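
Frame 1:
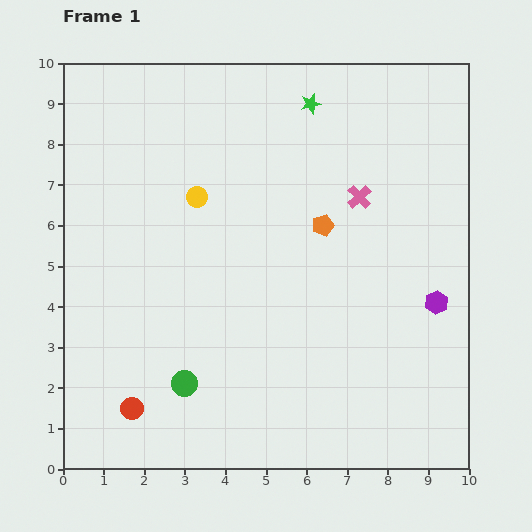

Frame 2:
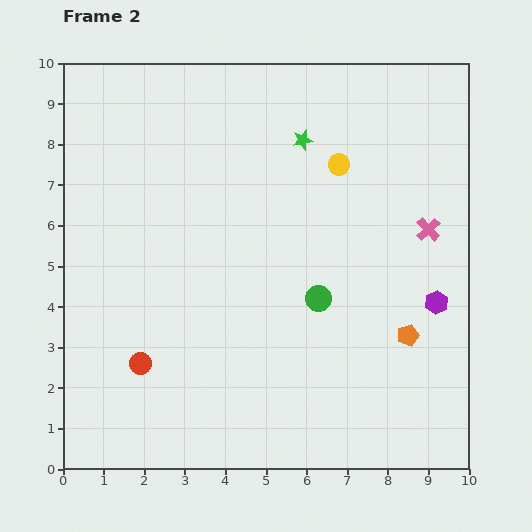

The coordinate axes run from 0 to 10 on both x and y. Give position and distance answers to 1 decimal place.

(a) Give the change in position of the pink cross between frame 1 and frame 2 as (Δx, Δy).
(1.7, -0.8)

The pink cross was at (7.3, 6.7) in frame 1 and (9.0, 5.9) in frame 2.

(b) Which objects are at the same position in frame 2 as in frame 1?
the purple hexagon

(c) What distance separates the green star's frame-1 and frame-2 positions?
0.9

The green star moved from (6.1, 9.0) to (5.9, 8.1), a distance of √(0.2² + 0.9²) ≈ 0.9.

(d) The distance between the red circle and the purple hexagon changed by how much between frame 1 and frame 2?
-0.4

Distance in frame 1: 7.9. Distance in frame 2: 7.5.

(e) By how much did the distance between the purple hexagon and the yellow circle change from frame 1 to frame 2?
-2.2

Distance in frame 1: 6.4. Distance in frame 2: 4.2.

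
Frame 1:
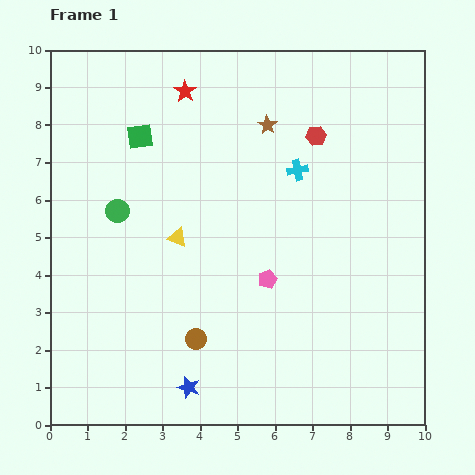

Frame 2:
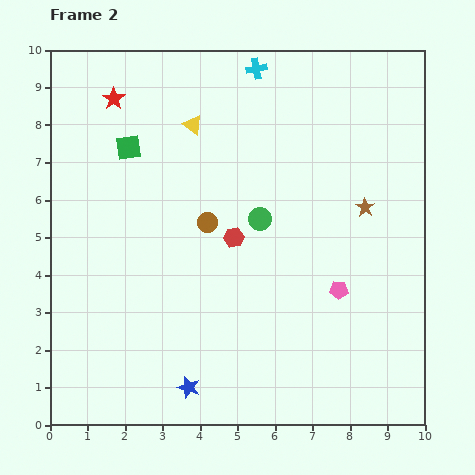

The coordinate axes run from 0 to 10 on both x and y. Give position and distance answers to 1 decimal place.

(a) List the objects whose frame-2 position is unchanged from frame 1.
the blue star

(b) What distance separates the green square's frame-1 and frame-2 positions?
0.4

The green square moved from (2.4, 7.7) to (2.1, 7.4), a distance of √(0.3² + 0.3²) ≈ 0.4.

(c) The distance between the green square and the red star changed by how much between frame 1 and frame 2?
-0.3

Distance in frame 1: 1.7. Distance in frame 2: 1.4.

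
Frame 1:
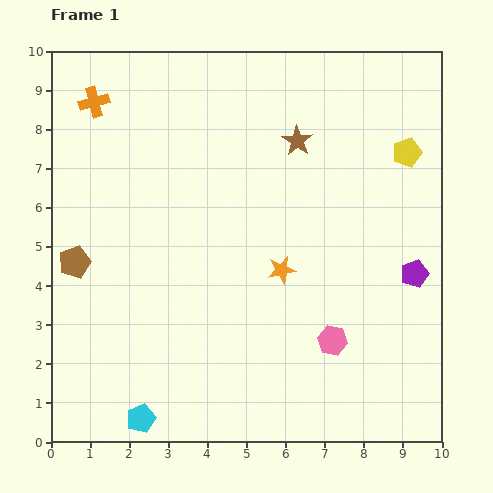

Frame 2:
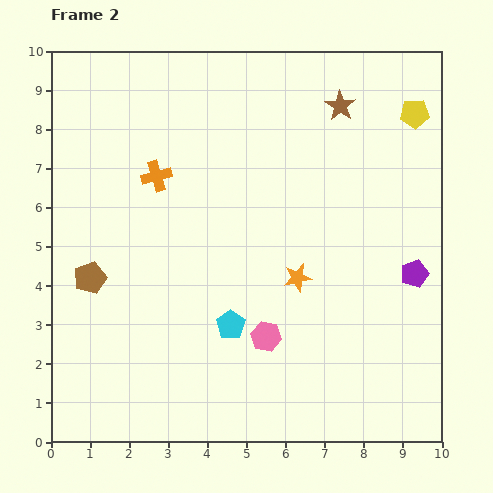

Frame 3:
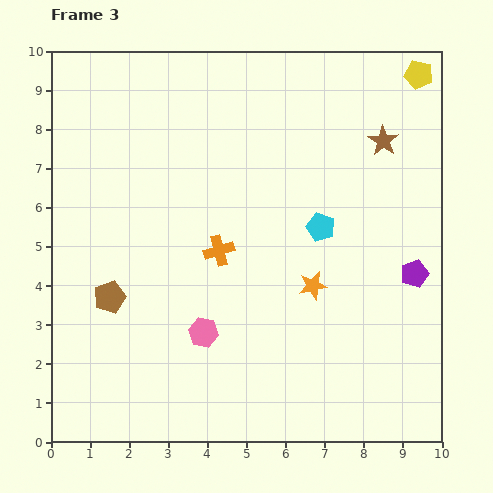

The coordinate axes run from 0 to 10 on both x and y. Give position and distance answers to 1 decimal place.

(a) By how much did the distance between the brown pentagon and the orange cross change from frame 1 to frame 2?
-1.0

Distance in frame 1: 4.1. Distance in frame 2: 3.1.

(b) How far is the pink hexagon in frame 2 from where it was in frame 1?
1.7

The pink hexagon moved from (7.2, 2.6) to (5.5, 2.7), a distance of √(1.7² + 0.1²) ≈ 1.7.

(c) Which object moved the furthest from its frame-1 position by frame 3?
the cyan pentagon

(moved 6.7; next 5.0)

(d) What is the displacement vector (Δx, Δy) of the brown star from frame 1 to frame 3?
(2.2, 0.0)

The brown star was at (6.3, 7.7) in frame 1 and (8.5, 7.7) in frame 3.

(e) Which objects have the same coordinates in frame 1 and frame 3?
the purple pentagon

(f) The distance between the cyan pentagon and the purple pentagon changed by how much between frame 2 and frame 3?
-2.2

Distance in frame 2: 4.9. Distance in frame 3: 2.7.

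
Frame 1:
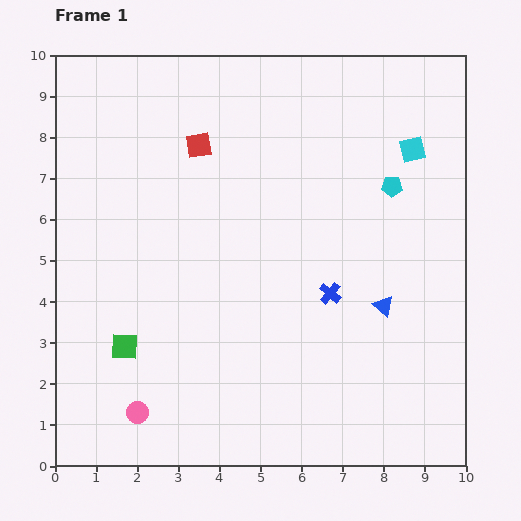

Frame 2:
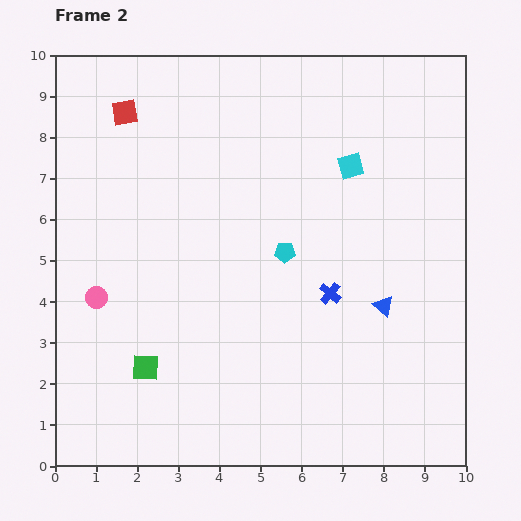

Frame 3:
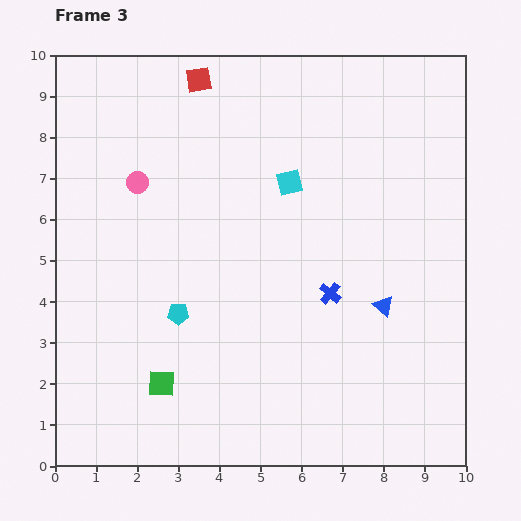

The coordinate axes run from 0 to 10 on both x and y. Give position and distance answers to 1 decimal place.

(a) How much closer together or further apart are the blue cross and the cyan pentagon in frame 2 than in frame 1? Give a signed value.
-1.5

Distance in frame 1: 3.0. Distance in frame 2: 1.5.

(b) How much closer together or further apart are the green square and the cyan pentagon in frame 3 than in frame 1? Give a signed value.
-5.9

Distance in frame 1: 7.6. Distance in frame 3: 1.7.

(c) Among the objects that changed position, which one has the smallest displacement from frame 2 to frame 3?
the green square

(moved 0.6)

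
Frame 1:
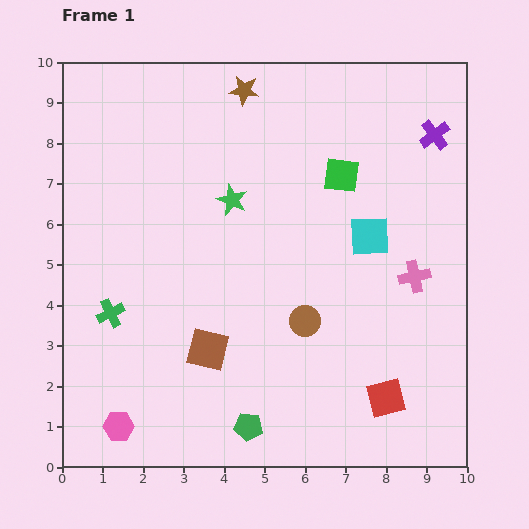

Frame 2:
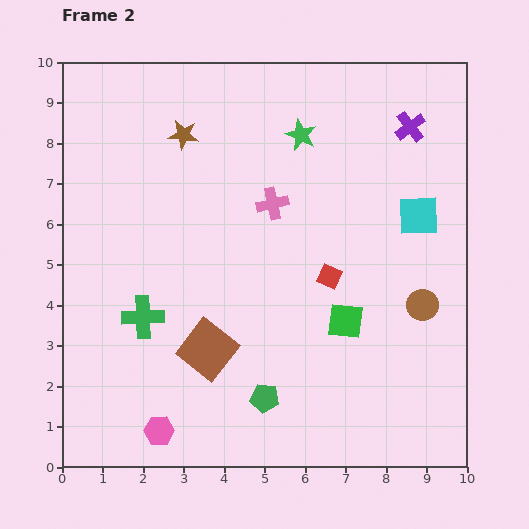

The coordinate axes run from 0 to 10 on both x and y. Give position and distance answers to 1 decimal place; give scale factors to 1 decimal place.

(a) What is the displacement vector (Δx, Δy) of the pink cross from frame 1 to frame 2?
(-3.5, 1.8)

The pink cross was at (8.7, 4.7) in frame 1 and (5.2, 6.5) in frame 2.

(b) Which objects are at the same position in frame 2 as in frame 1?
the brown square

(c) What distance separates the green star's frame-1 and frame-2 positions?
2.3

The green star moved from (4.2, 6.6) to (5.9, 8.2), a distance of √(1.7² + 1.6²) ≈ 2.3.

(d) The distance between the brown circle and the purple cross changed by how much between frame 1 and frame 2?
-1.2

Distance in frame 1: 5.6. Distance in frame 2: 4.4.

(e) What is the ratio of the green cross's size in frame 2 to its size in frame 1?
1.5×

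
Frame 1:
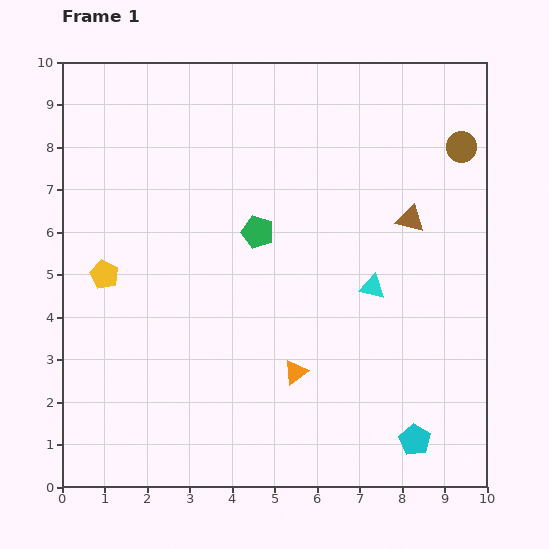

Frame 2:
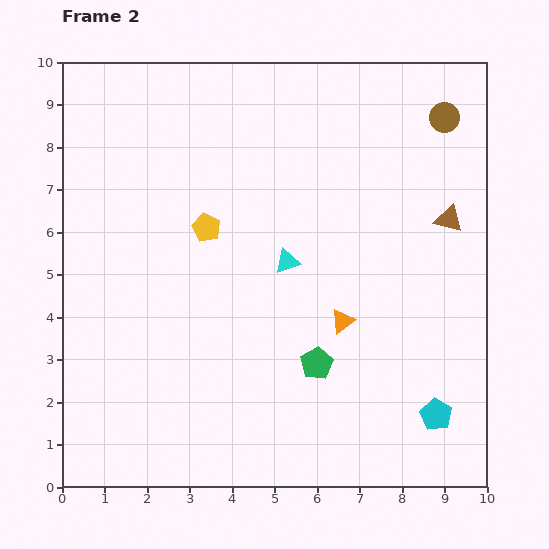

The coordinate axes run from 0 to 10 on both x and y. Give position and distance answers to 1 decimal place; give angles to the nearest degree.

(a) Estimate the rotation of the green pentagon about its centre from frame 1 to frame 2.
23° clockwise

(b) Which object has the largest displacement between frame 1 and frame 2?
the green pentagon

(moved 3.4; next 2.6)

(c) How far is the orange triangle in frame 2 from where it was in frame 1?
1.6

The orange triangle moved from (5.5, 2.7) to (6.6, 3.9), a distance of √(1.1² + 1.2²) ≈ 1.6.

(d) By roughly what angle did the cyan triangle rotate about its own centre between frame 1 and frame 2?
29° counter-clockwise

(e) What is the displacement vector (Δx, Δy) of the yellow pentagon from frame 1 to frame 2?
(2.4, 1.1)

The yellow pentagon was at (1.0, 5.0) in frame 1 and (3.4, 6.1) in frame 2.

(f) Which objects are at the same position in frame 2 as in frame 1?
none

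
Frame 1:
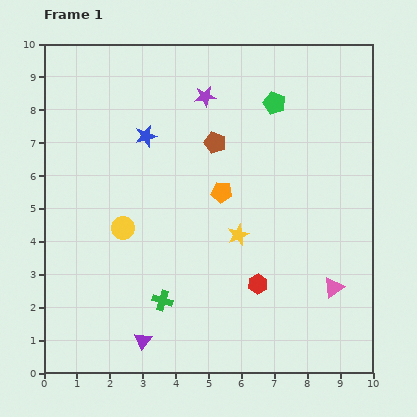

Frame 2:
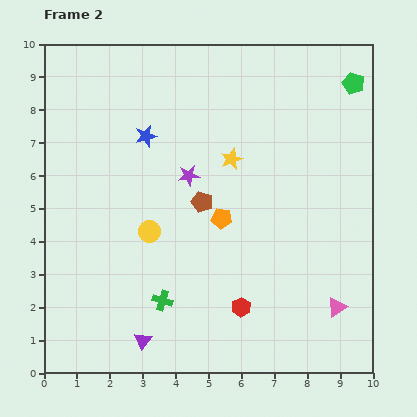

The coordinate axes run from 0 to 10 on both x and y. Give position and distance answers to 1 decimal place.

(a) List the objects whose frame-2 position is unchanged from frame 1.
the purple triangle, the blue star, the green cross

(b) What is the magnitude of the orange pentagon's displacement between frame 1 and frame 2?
0.8

The orange pentagon moved from (5.4, 5.5) to (5.4, 4.7), a distance of √(0.0² + 0.8²) ≈ 0.8.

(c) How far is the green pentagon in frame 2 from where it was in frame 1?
2.5

The green pentagon moved from (7.0, 8.2) to (9.4, 8.8), a distance of √(2.4² + 0.6²) ≈ 2.5.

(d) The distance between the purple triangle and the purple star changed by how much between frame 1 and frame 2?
-2.4

Distance in frame 1: 7.6. Distance in frame 2: 5.2.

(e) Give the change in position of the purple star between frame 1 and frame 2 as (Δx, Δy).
(-0.5, -2.4)

The purple star was at (4.9, 8.4) in frame 1 and (4.4, 6.0) in frame 2.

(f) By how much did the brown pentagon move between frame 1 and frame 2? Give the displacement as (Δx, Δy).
(-0.4, -1.8)

The brown pentagon was at (5.2, 7.0) in frame 1 and (4.8, 5.2) in frame 2.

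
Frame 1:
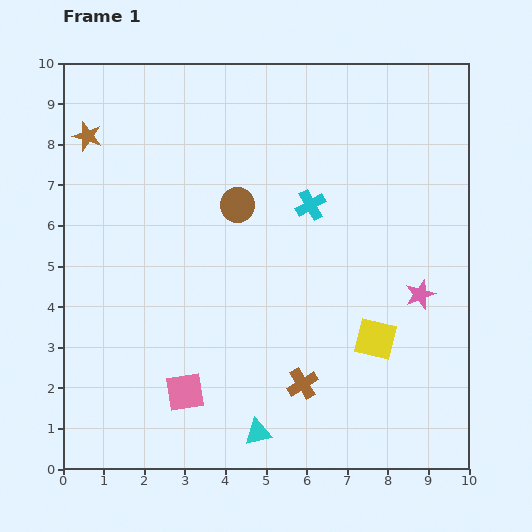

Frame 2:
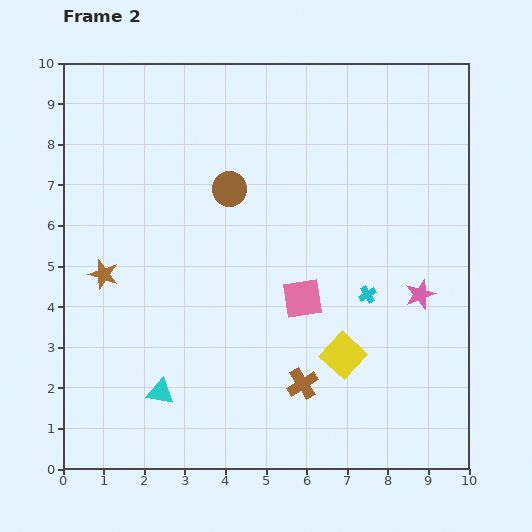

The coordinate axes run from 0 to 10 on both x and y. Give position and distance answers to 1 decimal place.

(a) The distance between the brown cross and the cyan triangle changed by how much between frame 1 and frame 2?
+1.9

Distance in frame 1: 1.6. Distance in frame 2: 3.5.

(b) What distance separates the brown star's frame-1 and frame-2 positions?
3.4

The brown star moved from (0.6, 8.2) to (1.0, 4.8), a distance of √(0.4² + 3.4²) ≈ 3.4.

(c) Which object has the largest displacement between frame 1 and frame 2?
the pink square

(moved 3.7; next 3.4)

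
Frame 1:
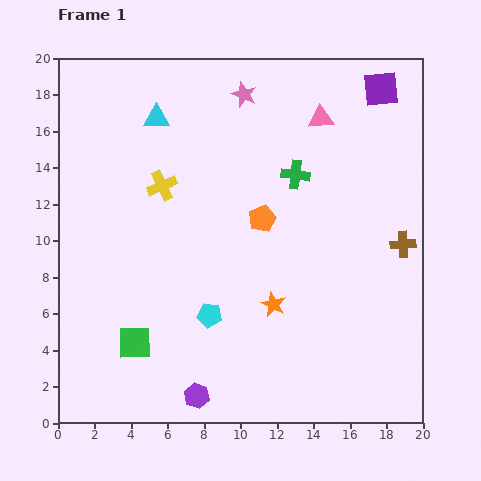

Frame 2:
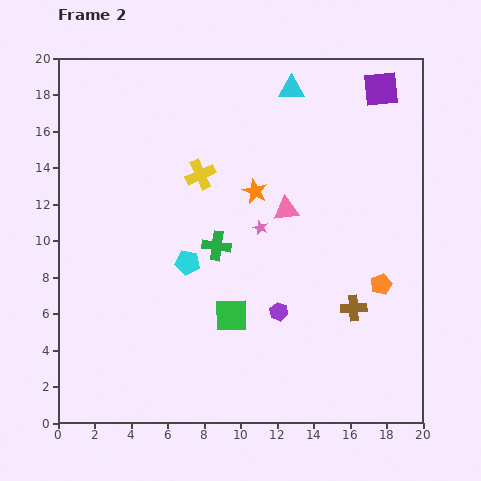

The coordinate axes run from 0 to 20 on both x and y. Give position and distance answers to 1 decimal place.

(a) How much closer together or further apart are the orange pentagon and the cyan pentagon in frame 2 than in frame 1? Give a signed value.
+4.7

Distance in frame 1: 6.0. Distance in frame 2: 10.7.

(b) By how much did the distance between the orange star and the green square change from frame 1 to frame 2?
-1.0

Distance in frame 1: 7.9. Distance in frame 2: 6.9.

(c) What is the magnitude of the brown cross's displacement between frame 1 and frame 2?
4.4

The brown cross moved from (18.9, 9.8) to (16.2, 6.3), a distance of √(2.7² + 3.5²) ≈ 4.4.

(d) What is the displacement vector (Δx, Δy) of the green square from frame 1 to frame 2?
(5.3, 1.5)

The green square was at (4.2, 4.4) in frame 1 and (9.5, 5.9) in frame 2.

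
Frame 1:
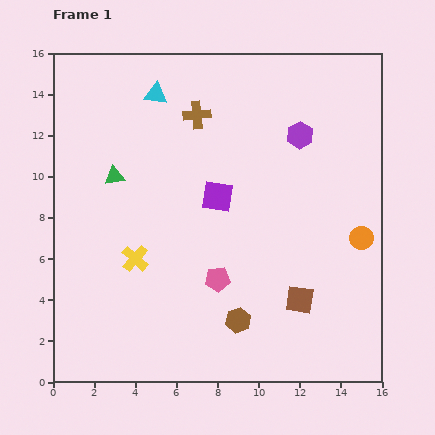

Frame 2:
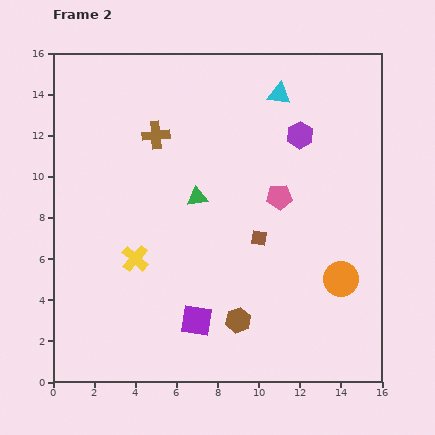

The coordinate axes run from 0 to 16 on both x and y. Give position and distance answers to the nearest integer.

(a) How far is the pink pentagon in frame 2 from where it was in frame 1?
5

The pink pentagon moved from (8, 5) to (11, 9), a distance of √(3² + 4²) ≈ 5.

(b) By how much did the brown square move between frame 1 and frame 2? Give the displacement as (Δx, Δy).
(-2, 3)

The brown square was at (12, 4) in frame 1 and (10, 7) in frame 2.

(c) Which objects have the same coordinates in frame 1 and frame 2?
the brown hexagon, the purple hexagon, the yellow cross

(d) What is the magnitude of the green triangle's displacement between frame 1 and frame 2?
4

The green triangle moved from (3, 10) to (7, 9), a distance of √(4² + 1²) ≈ 4.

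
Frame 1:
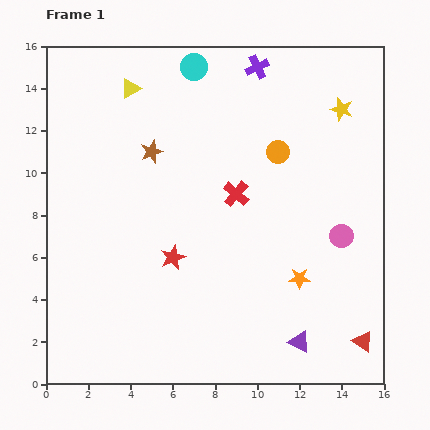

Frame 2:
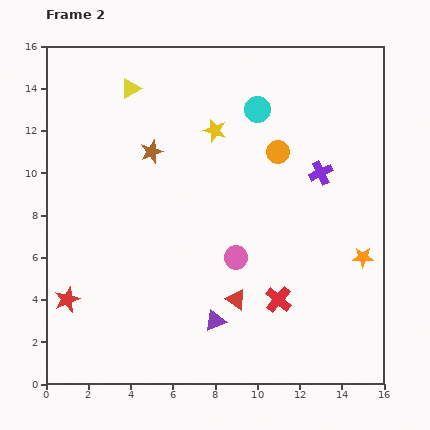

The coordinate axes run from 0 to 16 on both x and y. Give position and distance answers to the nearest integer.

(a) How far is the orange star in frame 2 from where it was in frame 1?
3

The orange star moved from (12, 5) to (15, 6), a distance of √(3² + 1²) ≈ 3.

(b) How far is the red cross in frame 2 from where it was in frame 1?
5

The red cross moved from (9, 9) to (11, 4), a distance of √(2² + 5²) ≈ 5.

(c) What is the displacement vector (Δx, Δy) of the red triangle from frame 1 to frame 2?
(-6, 2)

The red triangle was at (15, 2) in frame 1 and (9, 4) in frame 2.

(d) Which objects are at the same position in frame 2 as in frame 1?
the orange circle, the brown star, the yellow triangle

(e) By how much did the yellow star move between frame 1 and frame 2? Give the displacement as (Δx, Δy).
(-6, -1)

The yellow star was at (14, 13) in frame 1 and (8, 12) in frame 2.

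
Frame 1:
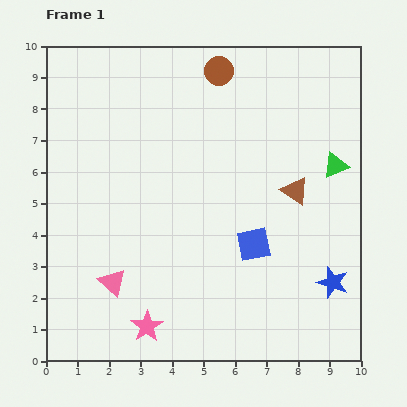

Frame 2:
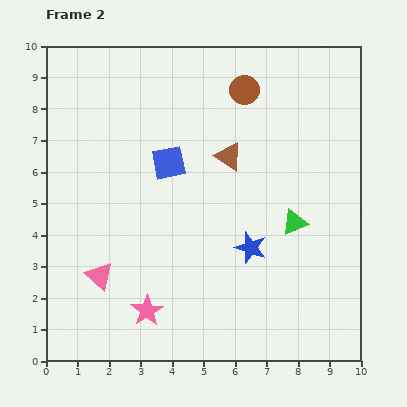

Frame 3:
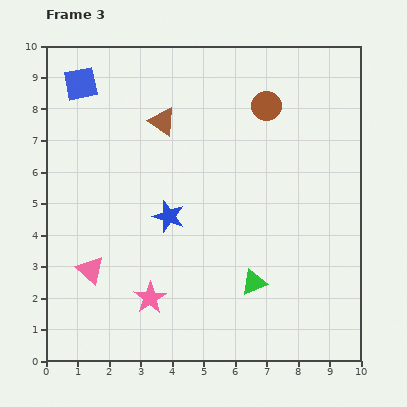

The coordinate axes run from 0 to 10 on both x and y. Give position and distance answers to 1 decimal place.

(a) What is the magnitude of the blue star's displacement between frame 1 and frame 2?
2.8

The blue star moved from (9.1, 2.5) to (6.5, 3.6), a distance of √(2.6² + 1.1²) ≈ 2.8.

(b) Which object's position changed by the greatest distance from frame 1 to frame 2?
the blue square

(moved 3.7; next 2.8)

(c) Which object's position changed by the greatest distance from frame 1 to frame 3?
the blue square

(moved 7.5; next 5.6)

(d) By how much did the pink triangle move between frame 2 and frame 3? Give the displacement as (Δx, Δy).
(-0.3, 0.2)

The pink triangle was at (1.7, 2.7) in frame 2 and (1.4, 2.9) in frame 3.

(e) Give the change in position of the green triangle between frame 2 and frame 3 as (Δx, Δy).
(-1.3, -1.9)

The green triangle was at (7.9, 4.4) in frame 2 and (6.6, 2.5) in frame 3.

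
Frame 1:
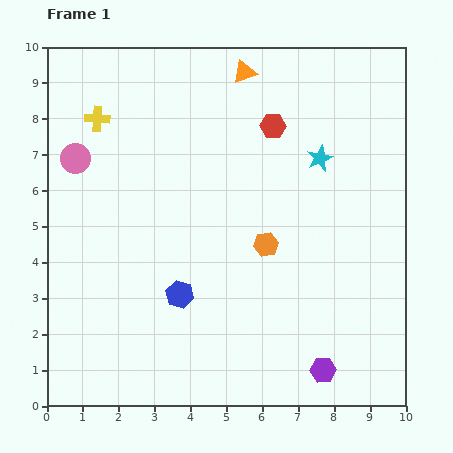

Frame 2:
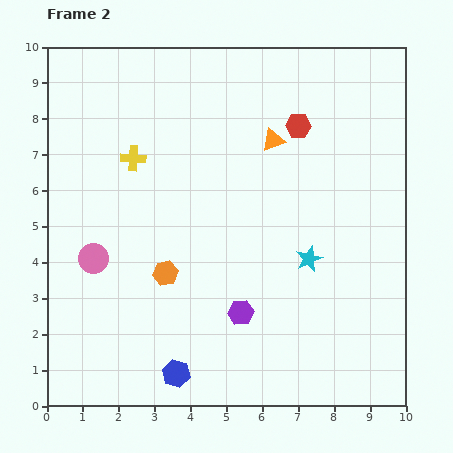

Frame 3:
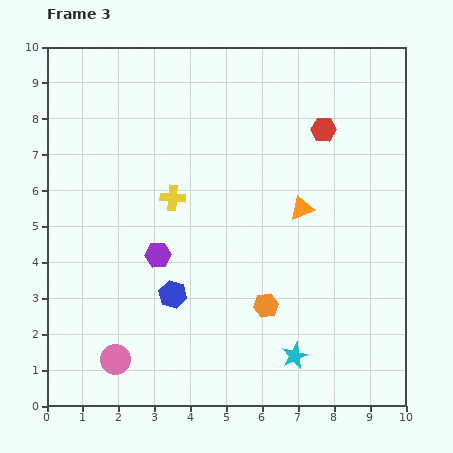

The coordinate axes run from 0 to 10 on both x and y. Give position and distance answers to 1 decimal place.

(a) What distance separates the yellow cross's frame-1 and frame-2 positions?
1.5

The yellow cross moved from (1.4, 8.0) to (2.4, 6.9), a distance of √(1.0² + 1.1²) ≈ 1.5.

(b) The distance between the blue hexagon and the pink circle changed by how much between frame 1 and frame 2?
-0.9

Distance in frame 1: 4.8. Distance in frame 2: 3.9.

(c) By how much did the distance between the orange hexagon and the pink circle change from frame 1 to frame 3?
-1.3

Distance in frame 1: 5.8. Distance in frame 3: 4.5.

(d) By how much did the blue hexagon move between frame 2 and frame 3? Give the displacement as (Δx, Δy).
(-0.1, 2.2)

The blue hexagon was at (3.6, 0.9) in frame 2 and (3.5, 3.1) in frame 3.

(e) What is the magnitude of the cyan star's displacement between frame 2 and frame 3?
2.7

The cyan star moved from (7.3, 4.1) to (6.9, 1.4), a distance of √(0.4² + 2.7²) ≈ 2.7.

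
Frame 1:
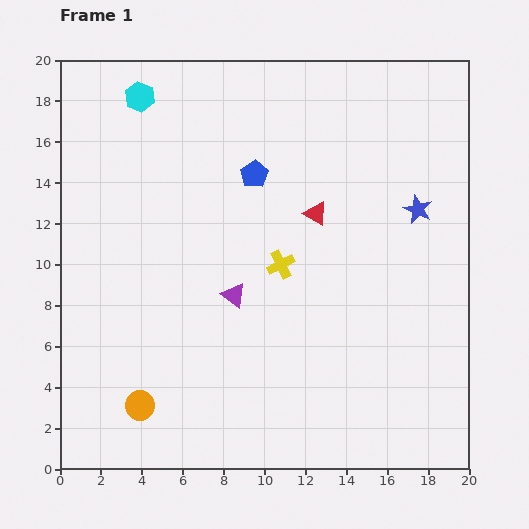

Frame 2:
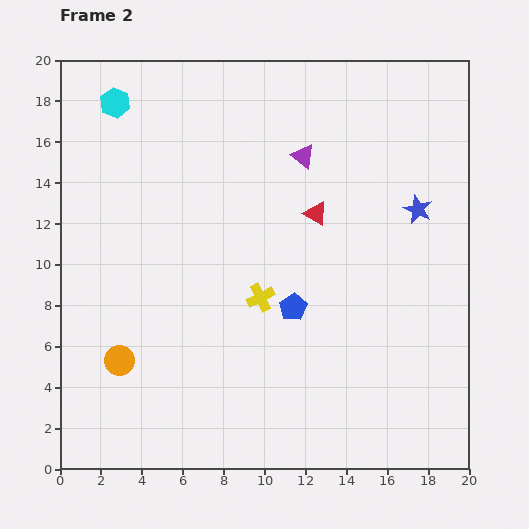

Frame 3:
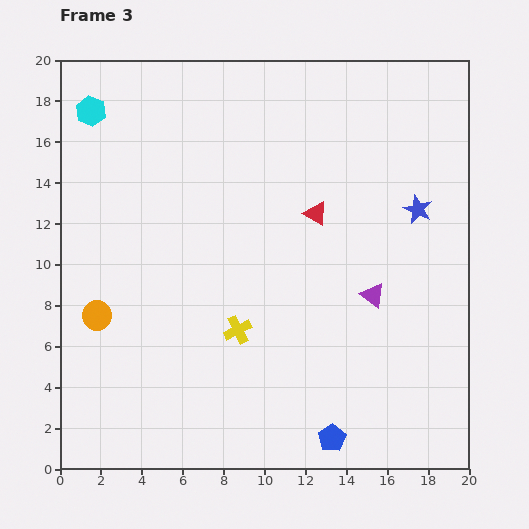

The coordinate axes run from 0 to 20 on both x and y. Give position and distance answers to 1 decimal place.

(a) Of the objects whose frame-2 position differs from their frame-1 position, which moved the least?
the cyan hexagon

(moved 1.2)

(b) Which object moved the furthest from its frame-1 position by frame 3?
the blue pentagon

(moved 13.4; next 6.8)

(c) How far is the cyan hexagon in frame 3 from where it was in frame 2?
1.3

The cyan hexagon moved from (2.7, 17.9) to (1.5, 17.5), a distance of √(1.2² + 0.4²) ≈ 1.3.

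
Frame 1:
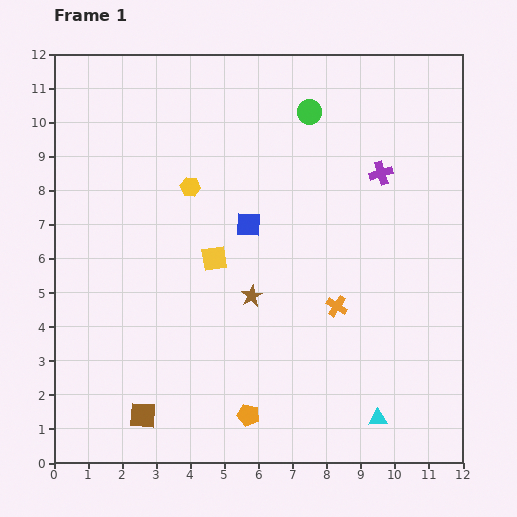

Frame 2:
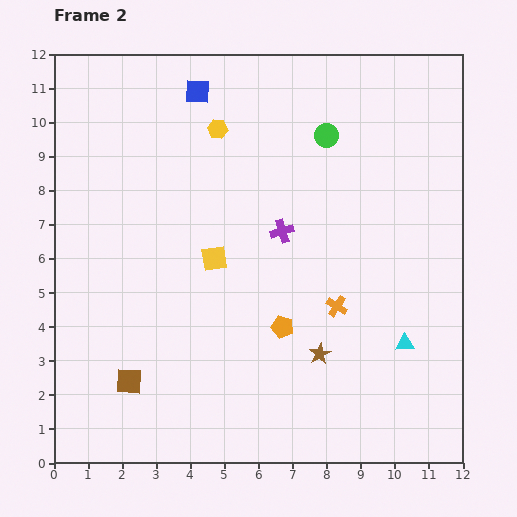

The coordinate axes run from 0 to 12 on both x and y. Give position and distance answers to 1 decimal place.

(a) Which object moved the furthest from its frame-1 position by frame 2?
the blue square

(moved 4.2; next 3.4)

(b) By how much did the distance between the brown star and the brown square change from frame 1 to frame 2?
+1.0

Distance in frame 1: 4.7. Distance in frame 2: 5.7.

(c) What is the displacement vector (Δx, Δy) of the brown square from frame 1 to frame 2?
(-0.4, 1.0)

The brown square was at (2.6, 1.4) in frame 1 and (2.2, 2.4) in frame 2.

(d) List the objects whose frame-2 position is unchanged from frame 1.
the orange cross, the yellow square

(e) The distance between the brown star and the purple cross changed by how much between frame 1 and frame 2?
-1.4

Distance in frame 1: 5.2. Distance in frame 2: 3.8.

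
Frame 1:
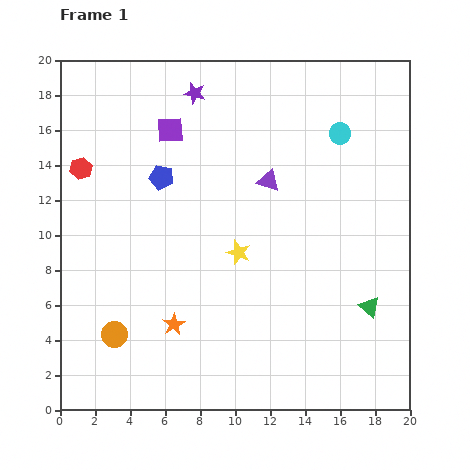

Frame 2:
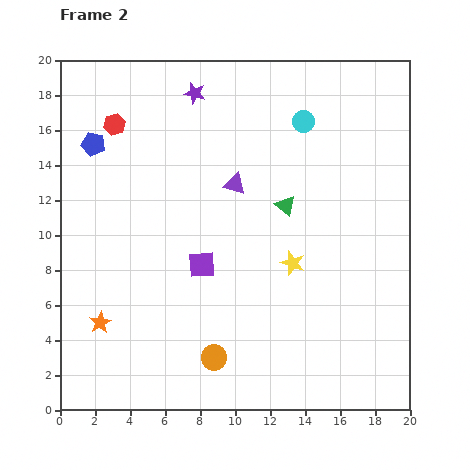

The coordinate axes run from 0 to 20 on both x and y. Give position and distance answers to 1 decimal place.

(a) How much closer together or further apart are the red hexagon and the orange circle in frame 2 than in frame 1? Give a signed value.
+4.8

Distance in frame 1: 9.7. Distance in frame 2: 14.5.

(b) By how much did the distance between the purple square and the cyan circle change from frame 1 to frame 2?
+0.3

Distance in frame 1: 9.7. Distance in frame 2: 10.0.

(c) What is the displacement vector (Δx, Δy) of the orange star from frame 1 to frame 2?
(-4.2, 0.1)

The orange star was at (6.5, 4.9) in frame 1 and (2.3, 5.0) in frame 2.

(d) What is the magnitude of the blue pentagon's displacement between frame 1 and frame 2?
4.3

The blue pentagon moved from (5.8, 13.3) to (1.9, 15.2), a distance of √(3.9² + 1.9²) ≈ 4.3.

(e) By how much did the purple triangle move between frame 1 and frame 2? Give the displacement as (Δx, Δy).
(-1.9, -0.2)

The purple triangle was at (11.9, 13.1) in frame 1 and (10.0, 12.9) in frame 2.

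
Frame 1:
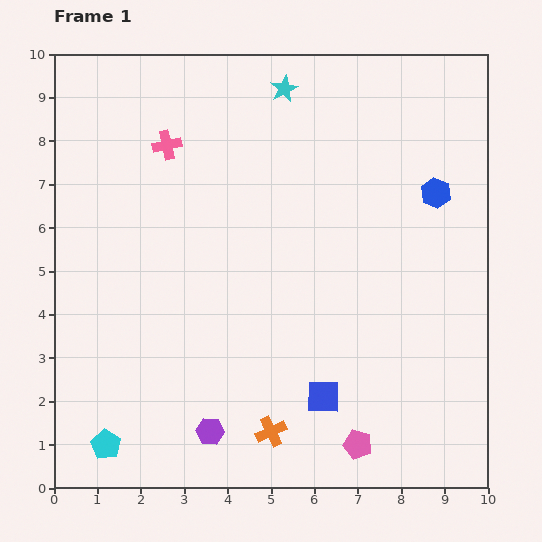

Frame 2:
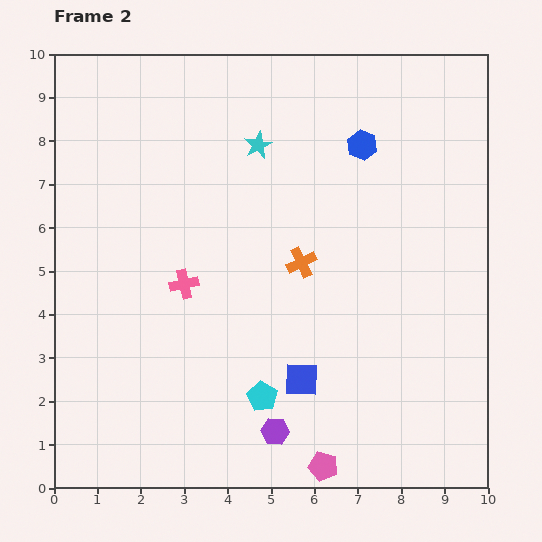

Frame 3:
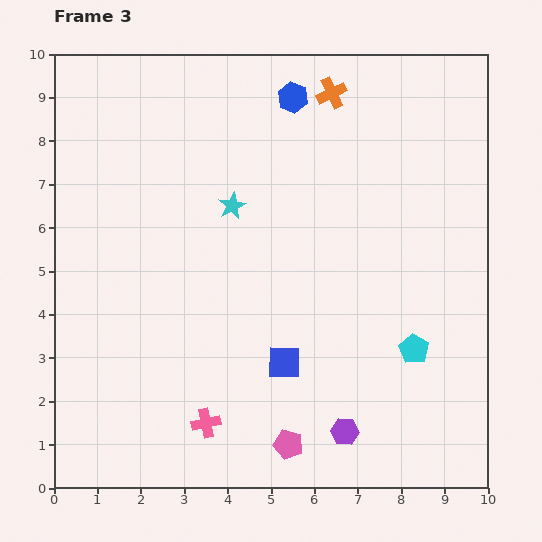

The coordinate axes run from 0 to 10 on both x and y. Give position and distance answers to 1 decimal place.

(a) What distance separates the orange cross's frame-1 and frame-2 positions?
4.0

The orange cross moved from (5.0, 1.3) to (5.7, 5.2), a distance of √(0.7² + 3.9²) ≈ 4.0.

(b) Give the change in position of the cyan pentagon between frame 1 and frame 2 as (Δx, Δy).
(3.6, 1.1)

The cyan pentagon was at (1.2, 1.0) in frame 1 and (4.8, 2.1) in frame 2.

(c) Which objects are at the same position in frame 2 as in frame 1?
none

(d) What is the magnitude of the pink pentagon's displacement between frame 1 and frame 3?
1.6

The pink pentagon moved from (7.0, 1.0) to (5.4, 1.0), a distance of √(1.6² + 0.0²) ≈ 1.6.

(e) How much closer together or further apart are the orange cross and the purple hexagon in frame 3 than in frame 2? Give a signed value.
+3.9

Distance in frame 2: 3.9. Distance in frame 3: 7.8.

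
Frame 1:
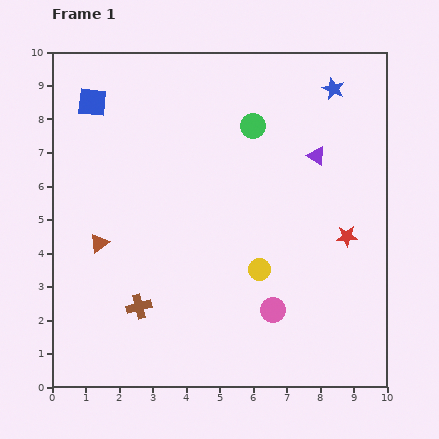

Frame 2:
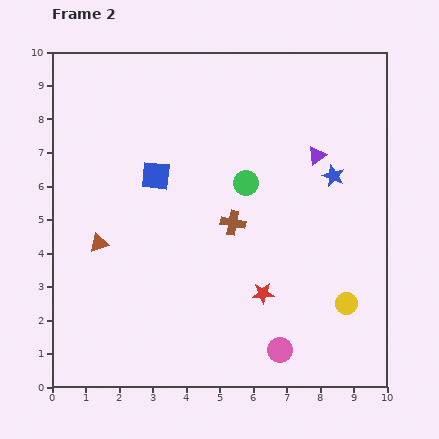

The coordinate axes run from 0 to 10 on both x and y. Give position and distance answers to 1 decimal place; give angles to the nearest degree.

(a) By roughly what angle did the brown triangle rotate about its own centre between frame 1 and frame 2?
19° clockwise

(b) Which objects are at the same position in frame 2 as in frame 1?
the purple triangle, the brown triangle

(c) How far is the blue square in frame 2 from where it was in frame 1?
2.9

The blue square moved from (1.2, 8.5) to (3.1, 6.3), a distance of √(1.9² + 2.2²) ≈ 2.9.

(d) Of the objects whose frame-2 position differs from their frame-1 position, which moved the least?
the pink circle

(moved 1.2)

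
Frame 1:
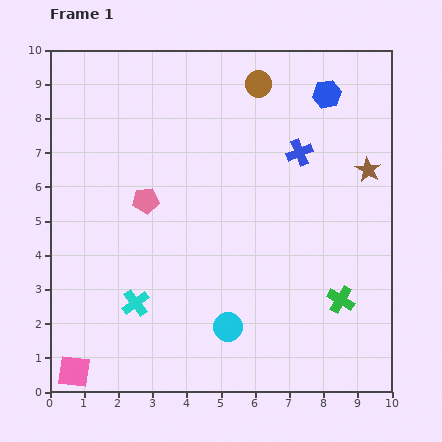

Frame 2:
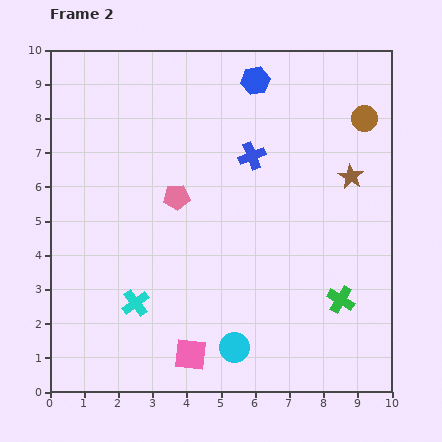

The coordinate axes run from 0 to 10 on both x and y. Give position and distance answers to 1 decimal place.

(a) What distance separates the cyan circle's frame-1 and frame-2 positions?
0.6

The cyan circle moved from (5.2, 1.9) to (5.4, 1.3), a distance of √(0.2² + 0.6²) ≈ 0.6.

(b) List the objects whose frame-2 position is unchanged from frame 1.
the cyan cross, the green cross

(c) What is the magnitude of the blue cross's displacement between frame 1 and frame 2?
1.4

The blue cross moved from (7.3, 7.0) to (5.9, 6.9), a distance of √(1.4² + 0.1²) ≈ 1.4.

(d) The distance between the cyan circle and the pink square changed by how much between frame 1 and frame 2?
-3.4

Distance in frame 1: 4.7. Distance in frame 2: 1.3.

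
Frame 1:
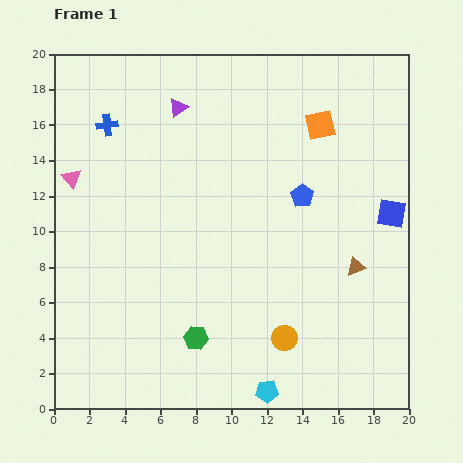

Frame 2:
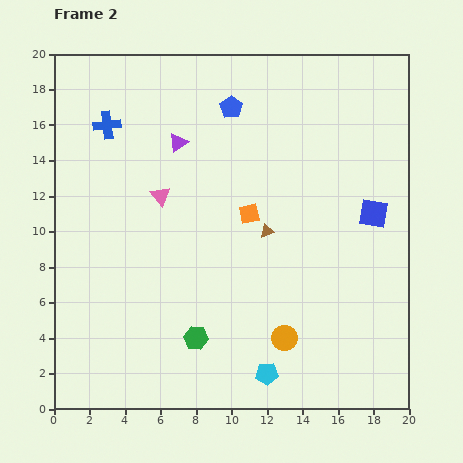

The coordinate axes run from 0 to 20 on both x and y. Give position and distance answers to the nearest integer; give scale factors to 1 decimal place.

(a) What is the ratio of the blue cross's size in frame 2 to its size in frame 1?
1.3×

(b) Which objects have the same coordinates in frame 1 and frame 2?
the blue cross, the orange circle, the green hexagon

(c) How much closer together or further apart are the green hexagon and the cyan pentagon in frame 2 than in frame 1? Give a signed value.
-1

Distance in frame 1: 5. Distance in frame 2: 4.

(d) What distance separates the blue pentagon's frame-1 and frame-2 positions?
6

The blue pentagon moved from (14, 12) to (10, 17), a distance of √(4² + 5²) ≈ 6.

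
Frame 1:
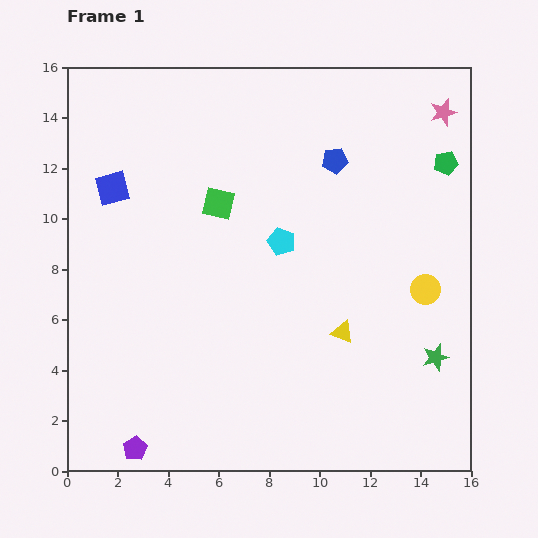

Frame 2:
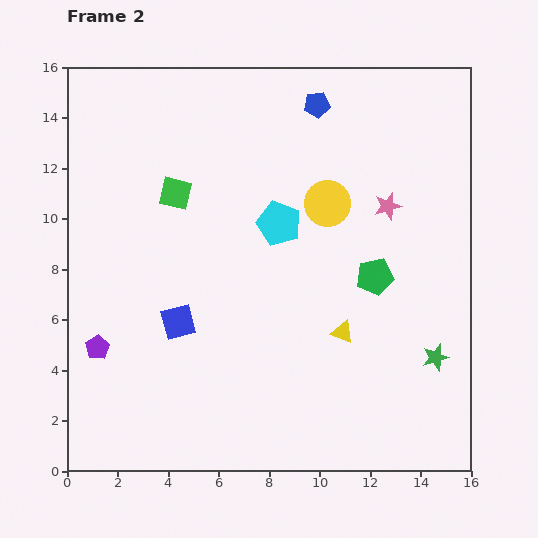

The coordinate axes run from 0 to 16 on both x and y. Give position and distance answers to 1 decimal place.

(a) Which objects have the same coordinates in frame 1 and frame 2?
the yellow triangle, the green star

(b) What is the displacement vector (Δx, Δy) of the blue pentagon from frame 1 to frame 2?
(-0.7, 2.2)

The blue pentagon was at (10.6, 12.3) in frame 1 and (9.9, 14.5) in frame 2.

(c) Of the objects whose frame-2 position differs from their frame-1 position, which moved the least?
the cyan pentagon

(moved 0.7)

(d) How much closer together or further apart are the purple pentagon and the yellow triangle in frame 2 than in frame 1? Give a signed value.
+0.3

Distance in frame 1: 9.4. Distance in frame 2: 9.7.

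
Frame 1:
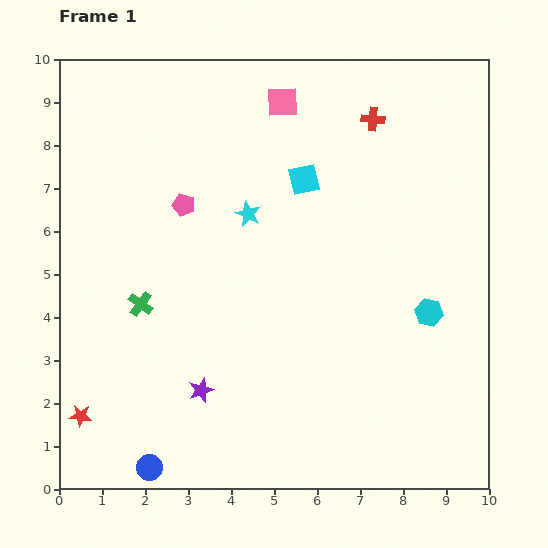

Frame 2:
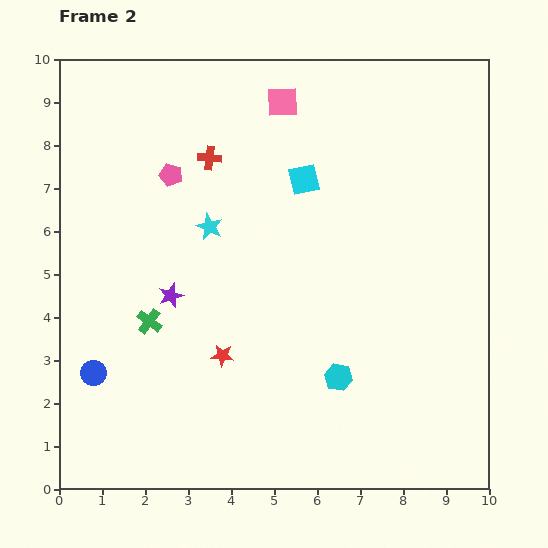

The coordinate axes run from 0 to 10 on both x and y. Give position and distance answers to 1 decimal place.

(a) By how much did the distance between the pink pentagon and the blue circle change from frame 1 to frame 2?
-1.3

Distance in frame 1: 6.2. Distance in frame 2: 4.9.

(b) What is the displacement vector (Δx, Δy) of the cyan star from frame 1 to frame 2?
(-0.9, -0.3)

The cyan star was at (4.4, 6.4) in frame 1 and (3.5, 6.1) in frame 2.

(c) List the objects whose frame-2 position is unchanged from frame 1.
the cyan square, the pink square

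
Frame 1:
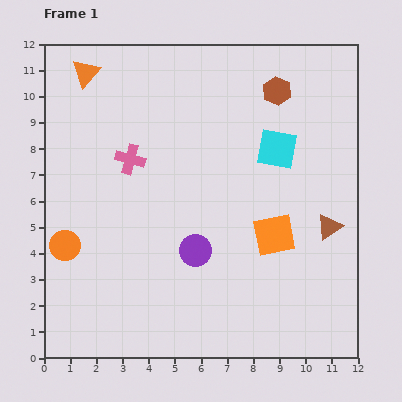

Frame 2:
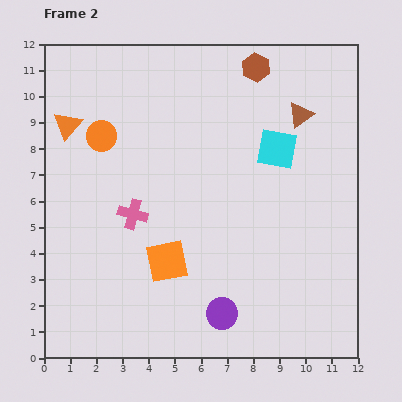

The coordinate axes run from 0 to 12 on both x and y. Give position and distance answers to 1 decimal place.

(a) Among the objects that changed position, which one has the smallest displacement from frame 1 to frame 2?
the brown hexagon

(moved 1.2)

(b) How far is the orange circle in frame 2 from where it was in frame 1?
4.4

The orange circle moved from (0.8, 4.3) to (2.2, 8.5), a distance of √(1.4² + 4.2²) ≈ 4.4.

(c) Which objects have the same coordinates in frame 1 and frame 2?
the cyan square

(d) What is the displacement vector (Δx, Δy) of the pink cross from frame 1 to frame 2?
(0.1, -2.1)

The pink cross was at (3.3, 7.6) in frame 1 and (3.4, 5.5) in frame 2.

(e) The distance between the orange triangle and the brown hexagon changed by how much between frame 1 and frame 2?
+0.2

Distance in frame 1: 7.3. Distance in frame 2: 7.5.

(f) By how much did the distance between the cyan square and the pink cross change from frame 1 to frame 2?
+0.4

Distance in frame 1: 5.6. Distance in frame 2: 6.0.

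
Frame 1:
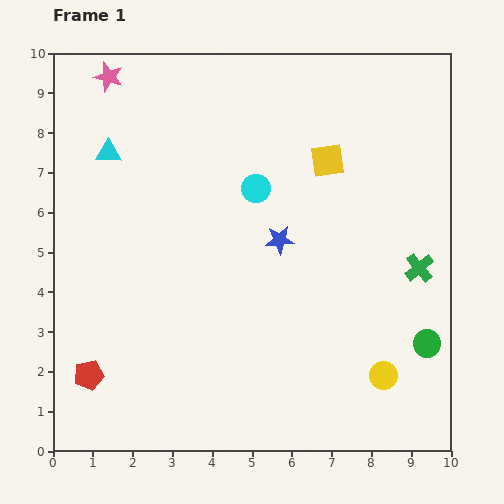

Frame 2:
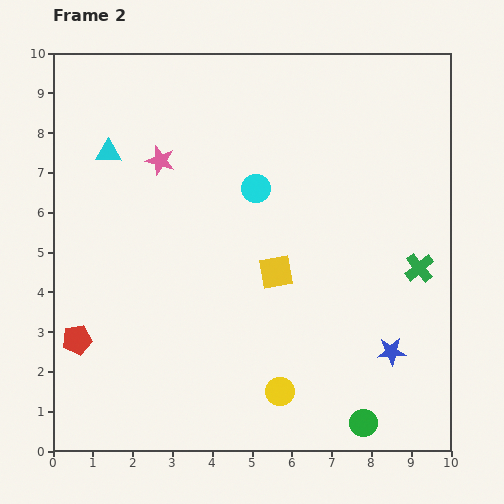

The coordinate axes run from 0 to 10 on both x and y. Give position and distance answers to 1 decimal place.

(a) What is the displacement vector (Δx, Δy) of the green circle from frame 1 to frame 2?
(-1.6, -2.0)

The green circle was at (9.4, 2.7) in frame 1 and (7.8, 0.7) in frame 2.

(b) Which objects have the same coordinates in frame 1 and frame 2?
the cyan triangle, the green cross, the cyan circle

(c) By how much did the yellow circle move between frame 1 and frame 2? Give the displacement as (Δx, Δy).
(-2.6, -0.4)

The yellow circle was at (8.3, 1.9) in frame 1 and (5.7, 1.5) in frame 2.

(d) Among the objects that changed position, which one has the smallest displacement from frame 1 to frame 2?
the red pentagon

(moved 0.9)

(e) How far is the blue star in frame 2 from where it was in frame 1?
4.0

The blue star moved from (5.7, 5.3) to (8.5, 2.5), a distance of √(2.8² + 2.8²) ≈ 4.0.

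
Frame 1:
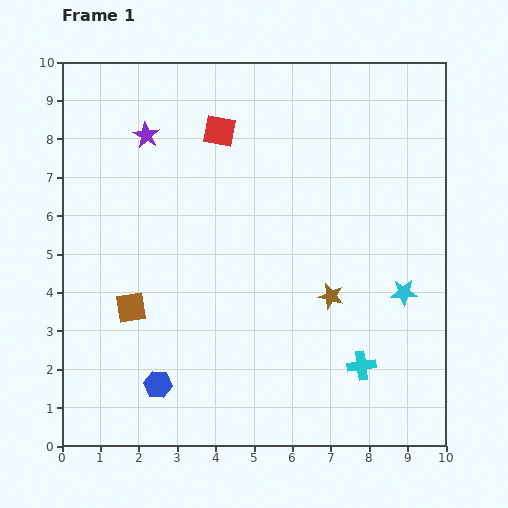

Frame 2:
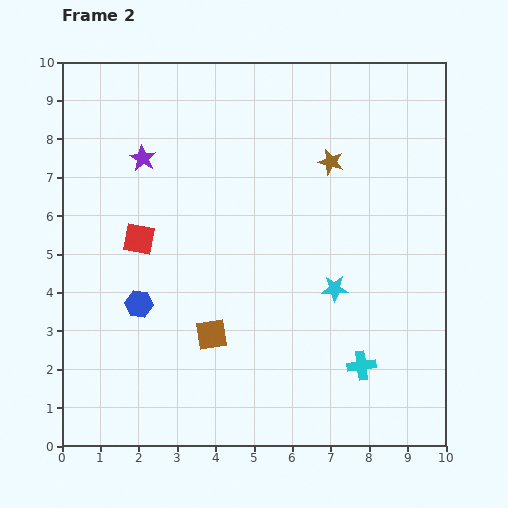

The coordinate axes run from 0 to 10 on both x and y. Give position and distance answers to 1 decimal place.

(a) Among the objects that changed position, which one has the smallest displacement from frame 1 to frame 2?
the purple star

(moved 0.6)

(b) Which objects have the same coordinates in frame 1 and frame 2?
the cyan cross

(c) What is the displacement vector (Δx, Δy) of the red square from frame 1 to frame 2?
(-2.1, -2.8)

The red square was at (4.1, 8.2) in frame 1 and (2.0, 5.4) in frame 2.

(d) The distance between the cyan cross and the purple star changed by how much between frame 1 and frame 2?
-0.3

Distance in frame 1: 8.2. Distance in frame 2: 7.9.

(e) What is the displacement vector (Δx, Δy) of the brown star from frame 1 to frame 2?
(0.0, 3.5)

The brown star was at (7.0, 3.9) in frame 1 and (7.0, 7.4) in frame 2.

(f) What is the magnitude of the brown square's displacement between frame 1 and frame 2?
2.2

The brown square moved from (1.8, 3.6) to (3.9, 2.9), a distance of √(2.1² + 0.7²) ≈ 2.2.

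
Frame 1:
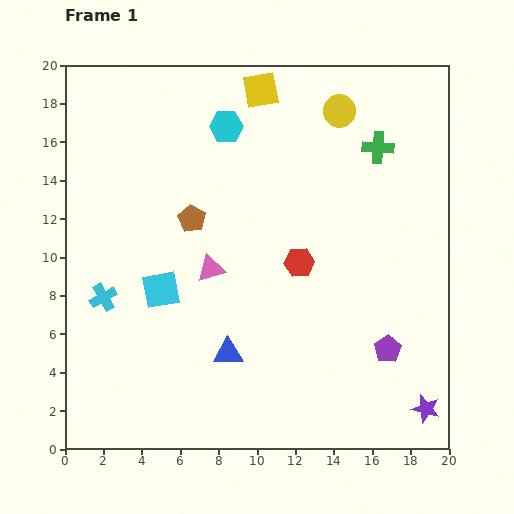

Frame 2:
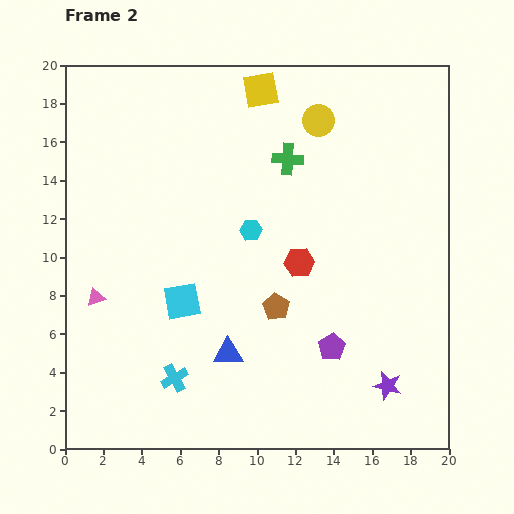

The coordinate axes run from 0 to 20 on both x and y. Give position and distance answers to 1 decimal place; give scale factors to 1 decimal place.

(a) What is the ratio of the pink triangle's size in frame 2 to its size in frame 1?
0.7×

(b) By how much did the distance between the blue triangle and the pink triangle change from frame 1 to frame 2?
+3.0

Distance in frame 1: 4.5. Distance in frame 2: 7.5.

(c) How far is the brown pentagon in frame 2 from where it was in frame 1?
6.4

The brown pentagon moved from (6.6, 12.0) to (11.0, 7.4), a distance of √(4.4² + 4.6²) ≈ 6.4.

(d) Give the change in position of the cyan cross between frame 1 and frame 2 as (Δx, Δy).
(3.7, -4.2)

The cyan cross was at (2.0, 7.9) in frame 1 and (5.7, 3.7) in frame 2.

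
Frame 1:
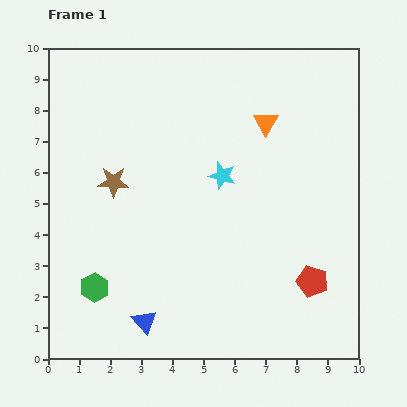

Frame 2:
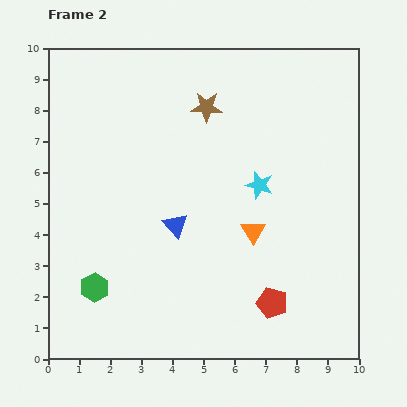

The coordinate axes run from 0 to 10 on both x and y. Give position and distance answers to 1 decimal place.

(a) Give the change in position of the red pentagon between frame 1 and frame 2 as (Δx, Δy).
(-1.3, -0.7)

The red pentagon was at (8.5, 2.5) in frame 1 and (7.2, 1.8) in frame 2.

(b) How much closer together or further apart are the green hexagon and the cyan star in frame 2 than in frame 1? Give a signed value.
+0.7

Distance in frame 1: 5.5. Distance in frame 2: 6.2.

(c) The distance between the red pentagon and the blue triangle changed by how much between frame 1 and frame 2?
-1.6

Distance in frame 1: 5.6. Distance in frame 2: 4.0.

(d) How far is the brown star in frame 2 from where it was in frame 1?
3.8

The brown star moved from (2.1, 5.7) to (5.1, 8.1), a distance of √(3.0² + 2.4²) ≈ 3.8.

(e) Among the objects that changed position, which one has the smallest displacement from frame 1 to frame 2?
the cyan star

(moved 1.2)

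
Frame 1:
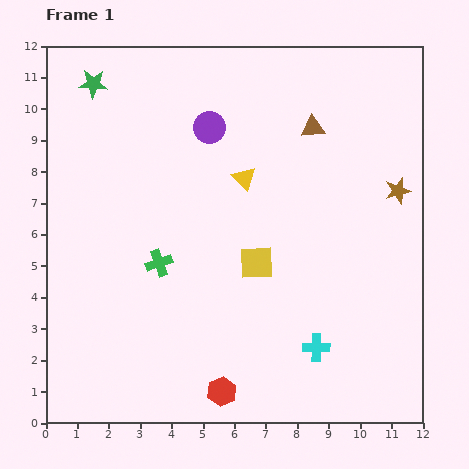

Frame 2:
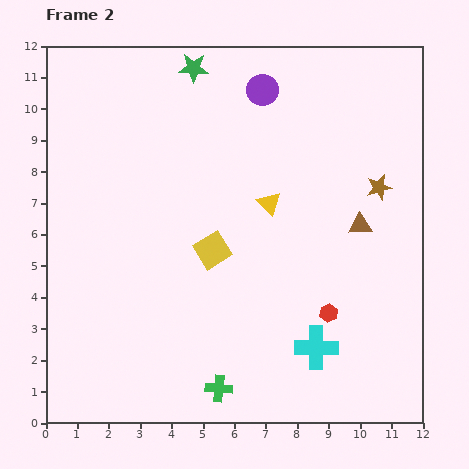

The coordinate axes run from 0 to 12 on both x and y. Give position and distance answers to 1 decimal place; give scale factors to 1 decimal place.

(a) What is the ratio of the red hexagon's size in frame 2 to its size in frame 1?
0.6×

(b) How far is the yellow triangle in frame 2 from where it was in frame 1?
1.1

The yellow triangle moved from (6.3, 7.8) to (7.1, 7.0), a distance of √(0.8² + 0.8²) ≈ 1.1.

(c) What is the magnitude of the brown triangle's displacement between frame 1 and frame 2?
3.4

The brown triangle moved from (8.5, 9.4) to (10.0, 6.3), a distance of √(1.5² + 3.1²) ≈ 3.4.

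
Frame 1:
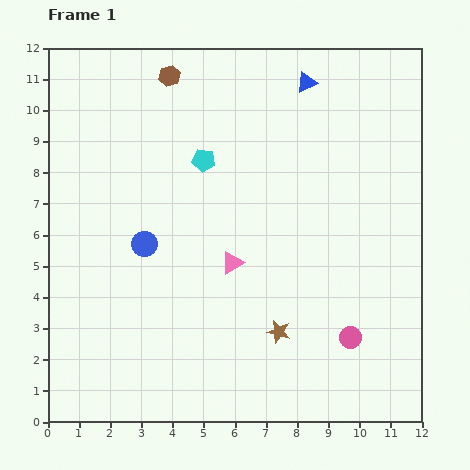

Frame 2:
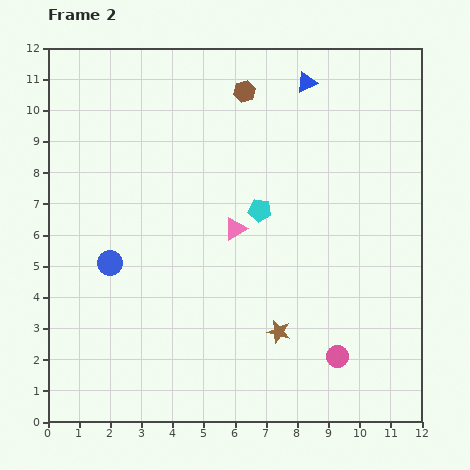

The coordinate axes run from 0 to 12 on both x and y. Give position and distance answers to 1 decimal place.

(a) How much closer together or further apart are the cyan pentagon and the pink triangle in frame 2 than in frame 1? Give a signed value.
-2.4

Distance in frame 1: 3.4. Distance in frame 2: 1.0.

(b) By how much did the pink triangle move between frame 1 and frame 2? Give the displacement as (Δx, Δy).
(0.1, 1.1)

The pink triangle was at (5.9, 5.1) in frame 1 and (6.0, 6.2) in frame 2.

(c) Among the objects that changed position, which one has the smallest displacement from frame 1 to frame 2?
the pink circle

(moved 0.7)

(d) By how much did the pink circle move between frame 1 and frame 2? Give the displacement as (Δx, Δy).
(-0.4, -0.6)

The pink circle was at (9.7, 2.7) in frame 1 and (9.3, 2.1) in frame 2.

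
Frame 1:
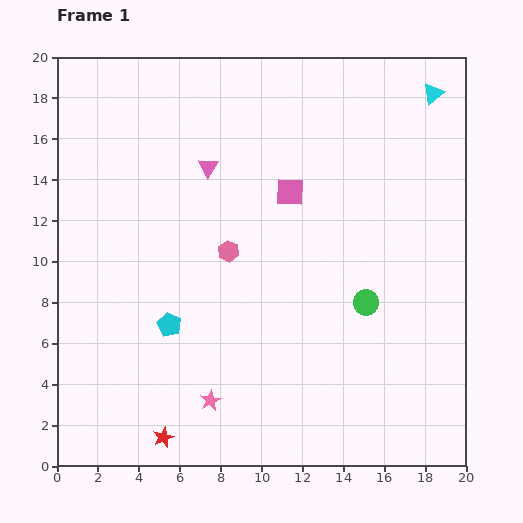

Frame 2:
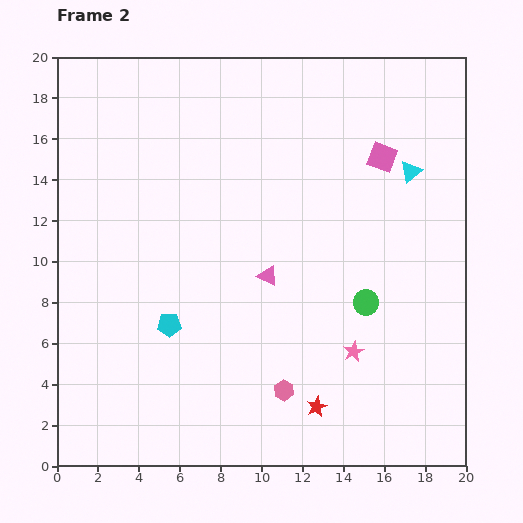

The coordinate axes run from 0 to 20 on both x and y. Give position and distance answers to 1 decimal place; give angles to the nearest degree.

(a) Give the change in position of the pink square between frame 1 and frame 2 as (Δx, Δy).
(4.5, 1.7)

The pink square was at (11.4, 13.4) in frame 1 and (15.9, 15.1) in frame 2.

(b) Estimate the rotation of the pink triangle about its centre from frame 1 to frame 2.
35° counter-clockwise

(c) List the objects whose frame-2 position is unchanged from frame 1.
the green circle, the cyan pentagon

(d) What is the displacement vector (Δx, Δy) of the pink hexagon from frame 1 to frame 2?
(2.7, -6.8)

The pink hexagon was at (8.4, 10.5) in frame 1 and (11.1, 3.7) in frame 2.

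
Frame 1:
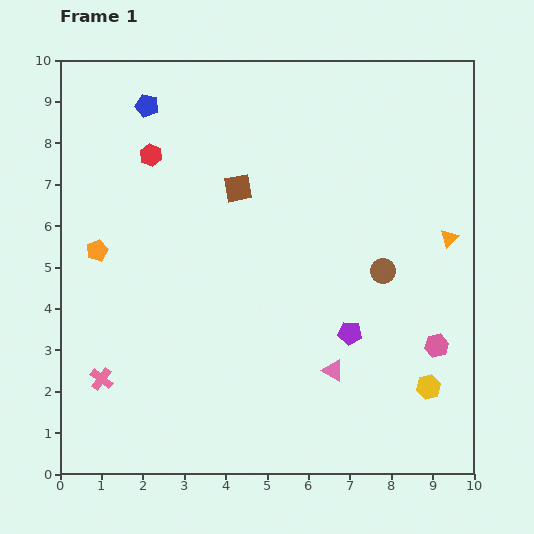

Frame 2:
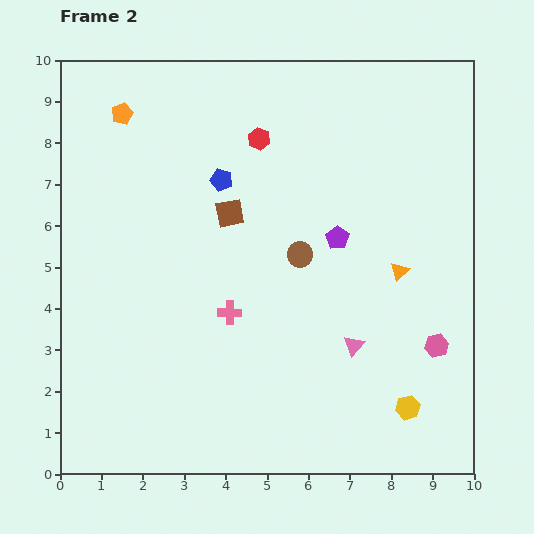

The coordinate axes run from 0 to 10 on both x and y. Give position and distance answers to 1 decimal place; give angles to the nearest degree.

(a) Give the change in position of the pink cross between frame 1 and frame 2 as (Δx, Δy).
(3.1, 1.6)

The pink cross was at (1.0, 2.3) in frame 1 and (4.1, 3.9) in frame 2.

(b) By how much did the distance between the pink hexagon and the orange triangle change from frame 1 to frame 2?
-0.6

Distance in frame 1: 2.6. Distance in frame 2: 2.0.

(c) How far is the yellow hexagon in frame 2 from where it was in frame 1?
0.7

The yellow hexagon moved from (8.9, 2.1) to (8.4, 1.6), a distance of √(0.5² + 0.5²) ≈ 0.7.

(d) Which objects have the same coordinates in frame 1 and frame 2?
the pink hexagon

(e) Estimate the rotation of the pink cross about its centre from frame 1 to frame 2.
36° counter-clockwise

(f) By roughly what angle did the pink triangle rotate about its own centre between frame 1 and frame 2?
38° clockwise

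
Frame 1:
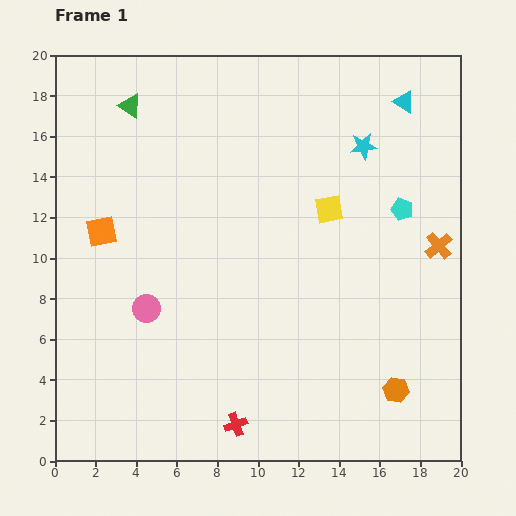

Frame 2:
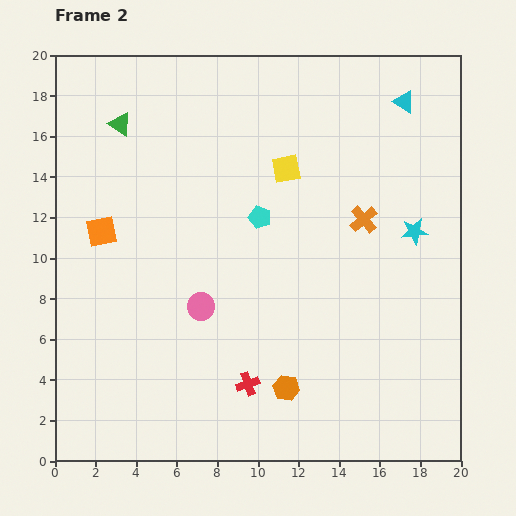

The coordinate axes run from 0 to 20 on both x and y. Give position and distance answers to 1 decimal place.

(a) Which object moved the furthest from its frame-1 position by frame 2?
the cyan pentagon

(moved 7.0; next 5.4)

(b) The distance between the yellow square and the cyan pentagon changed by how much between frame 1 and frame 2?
-0.9

Distance in frame 1: 3.6. Distance in frame 2: 2.7.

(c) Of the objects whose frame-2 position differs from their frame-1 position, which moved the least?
the green triangle

(moved 1.0)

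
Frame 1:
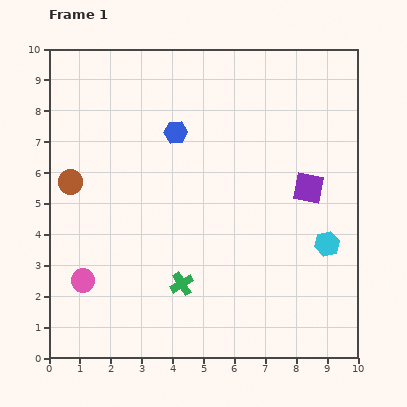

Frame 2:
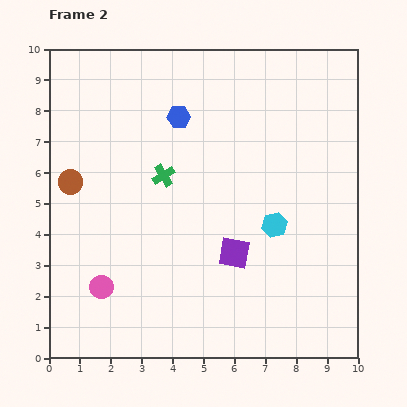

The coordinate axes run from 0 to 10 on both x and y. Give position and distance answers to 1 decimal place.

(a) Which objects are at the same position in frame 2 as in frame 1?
the brown circle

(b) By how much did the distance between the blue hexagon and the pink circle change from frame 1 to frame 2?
+0.3

Distance in frame 1: 5.7. Distance in frame 2: 6.0.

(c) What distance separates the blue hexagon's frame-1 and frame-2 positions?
0.5

The blue hexagon moved from (4.1, 7.3) to (4.2, 7.8), a distance of √(0.1² + 0.5²) ≈ 0.5.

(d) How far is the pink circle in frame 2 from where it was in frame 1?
0.6

The pink circle moved from (1.1, 2.5) to (1.7, 2.3), a distance of √(0.6² + 0.2²) ≈ 0.6.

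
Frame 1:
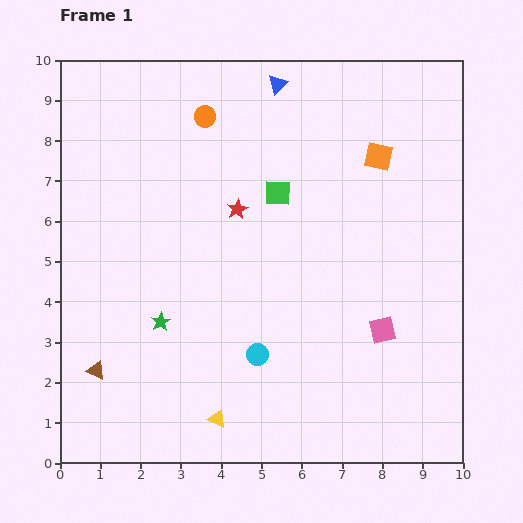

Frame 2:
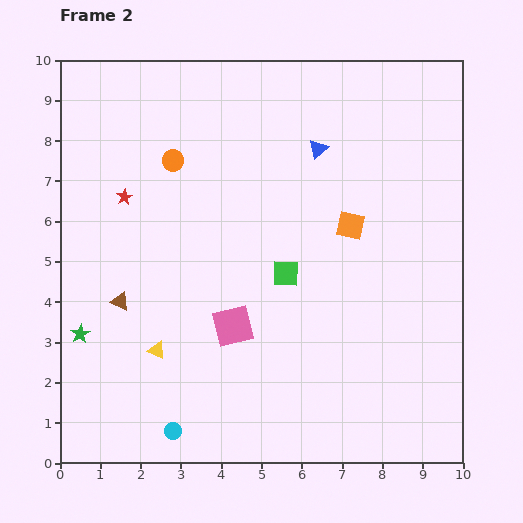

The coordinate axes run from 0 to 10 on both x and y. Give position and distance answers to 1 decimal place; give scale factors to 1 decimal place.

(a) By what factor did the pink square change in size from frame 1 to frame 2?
1.5×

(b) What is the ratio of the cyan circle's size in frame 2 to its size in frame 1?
0.8×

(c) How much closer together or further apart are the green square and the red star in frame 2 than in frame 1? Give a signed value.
+3.3

Distance in frame 1: 1.1. Distance in frame 2: 4.4.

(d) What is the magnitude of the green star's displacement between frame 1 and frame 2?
2.0

The green star moved from (2.5, 3.5) to (0.5, 3.2), a distance of √(2.0² + 0.3²) ≈ 2.0.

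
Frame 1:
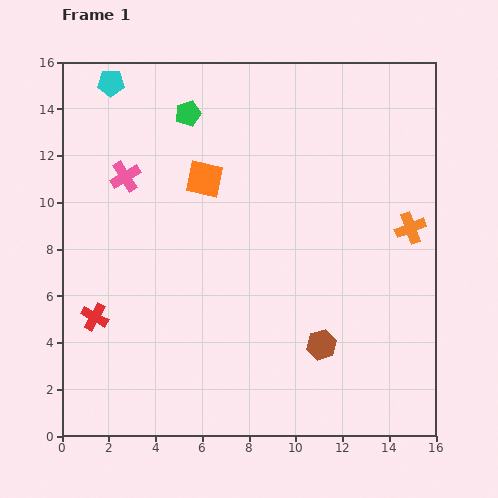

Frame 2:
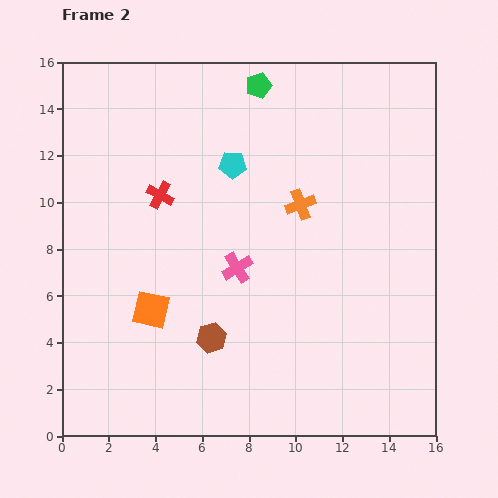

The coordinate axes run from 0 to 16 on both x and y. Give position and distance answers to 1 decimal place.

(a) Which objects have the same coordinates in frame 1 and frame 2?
none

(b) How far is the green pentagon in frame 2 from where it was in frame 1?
3.2

The green pentagon moved from (5.4, 13.8) to (8.4, 15.0), a distance of √(3.0² + 1.2²) ≈ 3.2.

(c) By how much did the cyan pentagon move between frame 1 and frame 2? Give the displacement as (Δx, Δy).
(5.2, -3.5)

The cyan pentagon was at (2.1, 15.1) in frame 1 and (7.3, 11.6) in frame 2.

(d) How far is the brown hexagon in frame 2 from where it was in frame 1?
4.7

The brown hexagon moved from (11.1, 3.9) to (6.4, 4.2), a distance of √(4.7² + 0.3²) ≈ 4.7.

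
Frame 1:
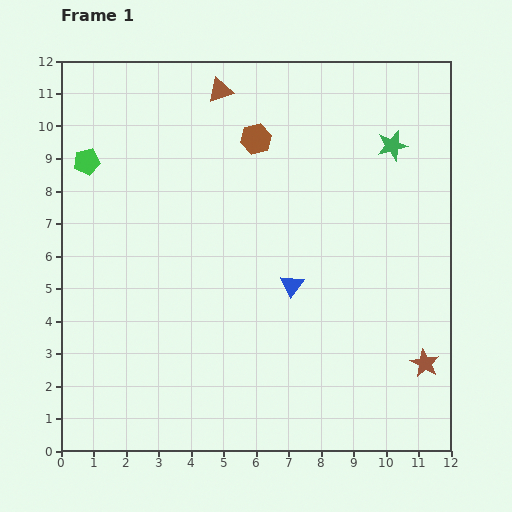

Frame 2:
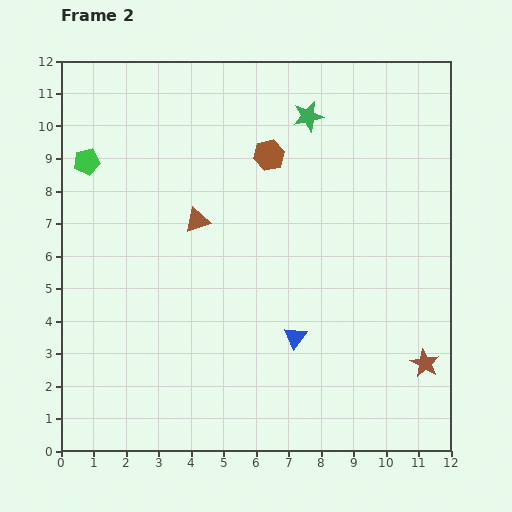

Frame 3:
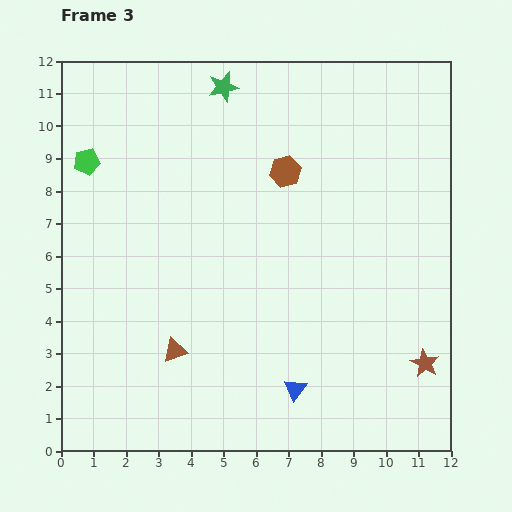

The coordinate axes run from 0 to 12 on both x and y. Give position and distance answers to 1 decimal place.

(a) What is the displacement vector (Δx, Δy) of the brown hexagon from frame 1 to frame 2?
(0.4, -0.5)

The brown hexagon was at (6.0, 9.6) in frame 1 and (6.4, 9.1) in frame 2.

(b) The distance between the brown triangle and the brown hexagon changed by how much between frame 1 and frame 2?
+1.1

Distance in frame 1: 1.9. Distance in frame 2: 3.0.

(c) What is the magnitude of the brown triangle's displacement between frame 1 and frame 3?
8.1

The brown triangle moved from (4.9, 11.1) to (3.5, 3.1), a distance of √(1.4² + 8.0²) ≈ 8.1.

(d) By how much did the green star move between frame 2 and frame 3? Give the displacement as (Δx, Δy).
(-2.6, 0.9)

The green star was at (7.6, 10.3) in frame 2 and (5.0, 11.2) in frame 3.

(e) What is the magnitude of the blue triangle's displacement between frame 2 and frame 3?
1.6

The blue triangle moved from (7.2, 3.5) to (7.2, 1.9), a distance of √(0.0² + 1.6²) ≈ 1.6.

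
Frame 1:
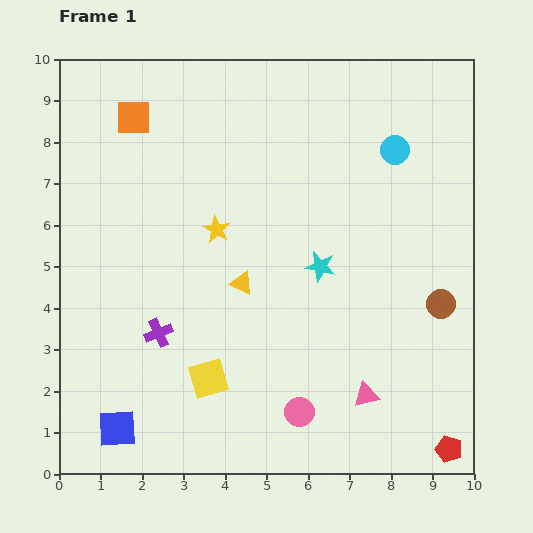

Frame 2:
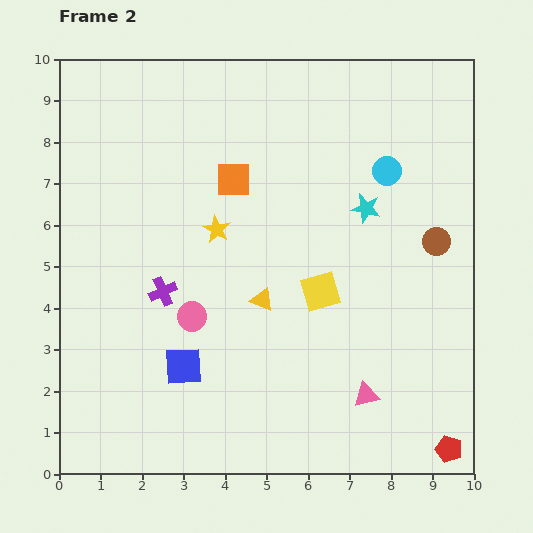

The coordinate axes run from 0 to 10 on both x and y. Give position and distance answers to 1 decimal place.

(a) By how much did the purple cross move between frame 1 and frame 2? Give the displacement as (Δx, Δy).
(0.1, 1.0)

The purple cross was at (2.4, 3.4) in frame 1 and (2.5, 4.4) in frame 2.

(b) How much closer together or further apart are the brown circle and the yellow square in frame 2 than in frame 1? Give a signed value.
-2.9

Distance in frame 1: 5.9. Distance in frame 2: 3.0.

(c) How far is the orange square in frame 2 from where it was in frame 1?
2.8

The orange square moved from (1.8, 8.6) to (4.2, 7.1), a distance of √(2.4² + 1.5²) ≈ 2.8.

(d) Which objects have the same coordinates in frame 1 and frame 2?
the red pentagon, the yellow star, the pink triangle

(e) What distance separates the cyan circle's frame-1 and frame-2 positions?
0.5

The cyan circle moved from (8.1, 7.8) to (7.9, 7.3), a distance of √(0.2² + 0.5²) ≈ 0.5.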